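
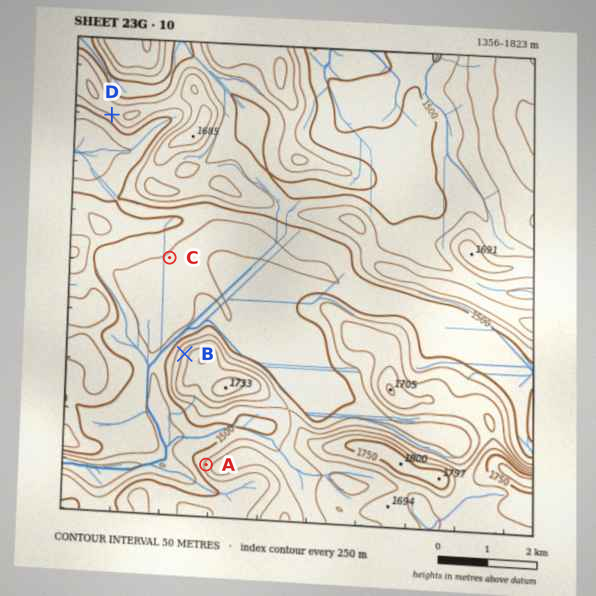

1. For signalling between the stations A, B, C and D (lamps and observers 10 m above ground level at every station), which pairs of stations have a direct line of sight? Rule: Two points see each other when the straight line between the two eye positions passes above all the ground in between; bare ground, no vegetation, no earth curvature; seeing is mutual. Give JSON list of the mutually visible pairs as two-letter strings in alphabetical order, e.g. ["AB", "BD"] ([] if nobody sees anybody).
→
["BC", "BD"]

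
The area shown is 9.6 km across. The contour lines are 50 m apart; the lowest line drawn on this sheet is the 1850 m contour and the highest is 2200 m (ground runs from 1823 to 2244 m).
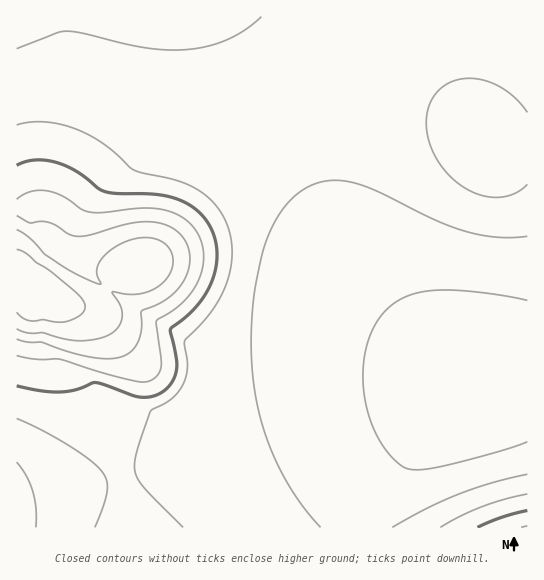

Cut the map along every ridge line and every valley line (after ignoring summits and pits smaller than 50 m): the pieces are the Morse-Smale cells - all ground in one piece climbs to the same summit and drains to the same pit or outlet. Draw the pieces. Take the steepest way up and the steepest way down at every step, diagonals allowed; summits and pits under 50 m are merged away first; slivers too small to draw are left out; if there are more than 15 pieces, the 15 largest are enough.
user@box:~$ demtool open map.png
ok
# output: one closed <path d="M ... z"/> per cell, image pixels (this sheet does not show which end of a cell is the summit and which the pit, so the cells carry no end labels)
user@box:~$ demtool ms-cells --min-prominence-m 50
<path d="M217 16l-201 1 0 264 9 2 24 16 22 9 9 7 4 8 4 16 0 14-7 22 34 80 9 34 7 39 228 0 6-23 14-20 54-64 32-32 11-7-21-11-25-22-47-48-36-47-32-51-64-114-31-70z"/><path d="M527 16l-310 1 34 72 64 114 32 51 46 59 48 46 32 22 55-6z"/><path d="M19 281l-3 1 0 245 114 1-6-39-9-34-34-80 7-22 0-14-4-16-4-8-9-7-22-9-16-12z"/><path d="M527 376l-50 5-12 8-32 32-54 64-14 20-5 16 0 6 167 1z"/>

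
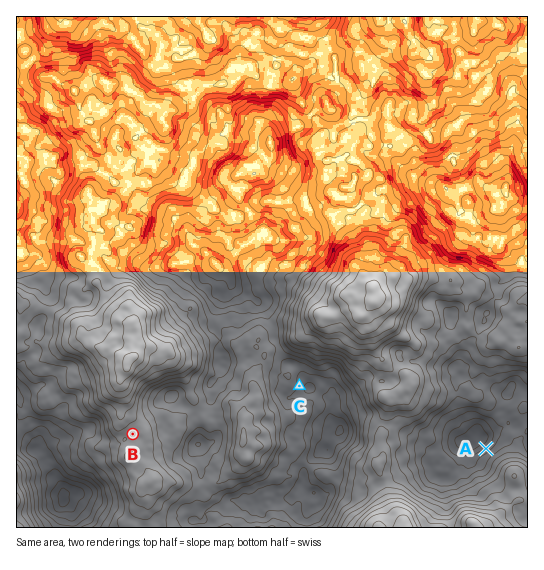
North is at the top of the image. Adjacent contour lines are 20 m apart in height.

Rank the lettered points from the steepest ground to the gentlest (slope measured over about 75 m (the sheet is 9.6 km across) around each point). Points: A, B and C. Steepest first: A C B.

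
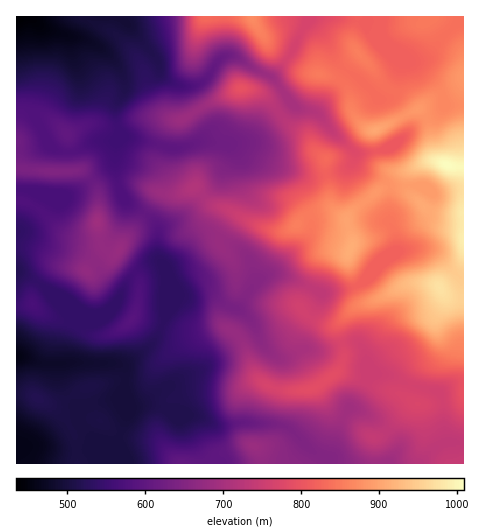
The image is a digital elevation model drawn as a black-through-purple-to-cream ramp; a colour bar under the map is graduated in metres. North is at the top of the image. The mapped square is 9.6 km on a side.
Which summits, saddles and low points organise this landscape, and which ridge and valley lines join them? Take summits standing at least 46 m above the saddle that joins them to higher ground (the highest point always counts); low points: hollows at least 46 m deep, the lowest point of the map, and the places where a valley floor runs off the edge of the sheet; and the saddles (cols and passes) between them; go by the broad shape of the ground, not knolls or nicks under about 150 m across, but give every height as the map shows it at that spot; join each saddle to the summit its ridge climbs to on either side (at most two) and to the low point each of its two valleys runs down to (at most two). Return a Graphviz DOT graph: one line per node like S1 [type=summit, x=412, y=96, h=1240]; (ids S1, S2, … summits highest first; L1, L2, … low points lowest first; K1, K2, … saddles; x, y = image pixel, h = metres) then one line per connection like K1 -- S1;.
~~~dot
graph terrain {
  S1 [type=summit, x=447, y=165, h=1009];
  S2 [type=summit, x=252, y=17, h=871];
  S3 [type=summit, x=241, y=88, h=795];
  S4 [type=summit, x=97, y=222, h=690];
  L1 [type=low, x=17, y=18, h=434];
  L2 [type=low, x=17, y=356, h=455];
  K1 [type=saddle, x=301, y=31, h=768];
  K2 [type=saddle, x=313, y=288, h=733];
  K3 [type=saddle, x=280, y=113, h=723];
  K4 [type=saddle, x=195, y=111, h=683];
  K5 [type=saddle, x=92, y=180, h=613];
  K6 [type=saddle, x=145, y=214, h=605];
  K1 -- S1;
  K1 -- S2;
  K1 -- L1;
  K2 -- S1;
  K2 -- L1;
  K2 -- L2;
  K3 -- S1;
  K3 -- S3;
  K3 -- L1;
  K4 -- S1;
  K4 -- S3;
  K4 -- L1;
  K5 -- S4;
  K5 -- L1;
  K5 -- L2;
  K6 -- S1;
  K6 -- S4;
  K6 -- L1;
  K6 -- L2;
}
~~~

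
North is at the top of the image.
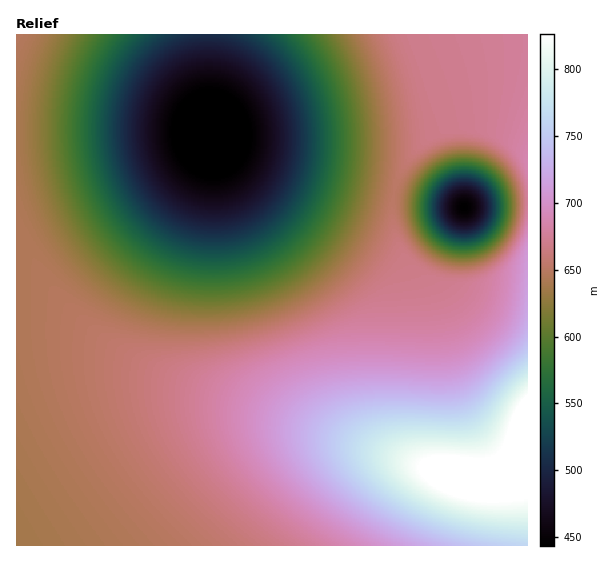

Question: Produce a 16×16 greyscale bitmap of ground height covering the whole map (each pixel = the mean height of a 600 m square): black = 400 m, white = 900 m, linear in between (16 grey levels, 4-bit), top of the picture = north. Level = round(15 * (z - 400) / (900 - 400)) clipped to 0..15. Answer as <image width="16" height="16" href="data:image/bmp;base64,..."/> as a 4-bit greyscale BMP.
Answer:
<image width="16" height="16" href="data:image/bmp;base64,Qk32AAAAAAAAAHYAAAAoAAAAEAAAABAAAAABAAQAAAAAAIAAAAATCwAAEwsAABAAAAAAAAAAAAAAABEREQAiIiIAMzMzAERERABVVVUAZmZmAHd3dwCIiIgAmZmZAKqqqgC7u7sAzMzMAN3d3QDu7u4A////AHd3eIiJmqu7d3eIiJmrzd13eIiJmrzd3XeIiJmqu8zNd4iImZqqqrx3iIiJmZmZq3eIiIiImZmad3d2d3iIiIl3dmVVZ4iIiXdlRERWeHVYd1QyI0VnYiZ2UyISNWd0R3ZTIRI0Z4eIdlMhEjRniIh2UyIiNWeIiHZUMzNGeIiI"/>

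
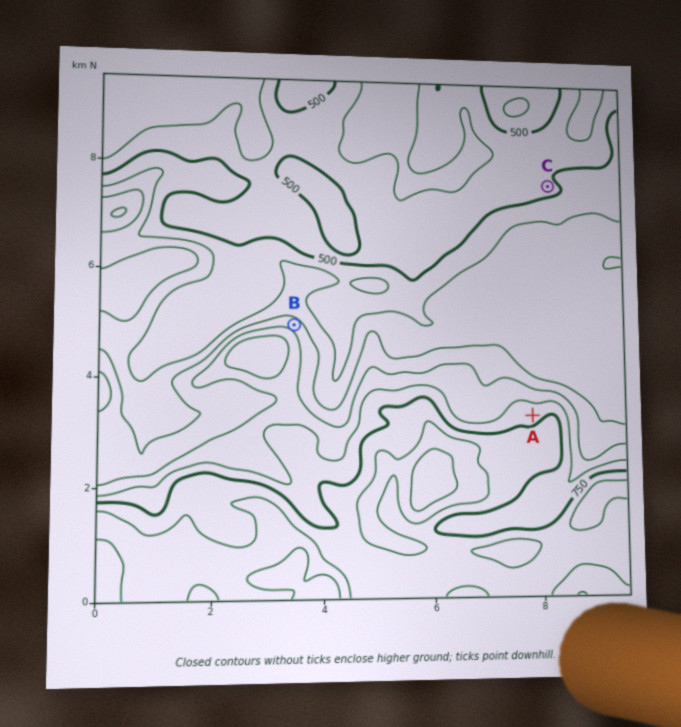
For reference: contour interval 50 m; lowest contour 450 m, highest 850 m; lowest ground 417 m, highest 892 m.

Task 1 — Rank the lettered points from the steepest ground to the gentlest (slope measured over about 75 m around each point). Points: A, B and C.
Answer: B A C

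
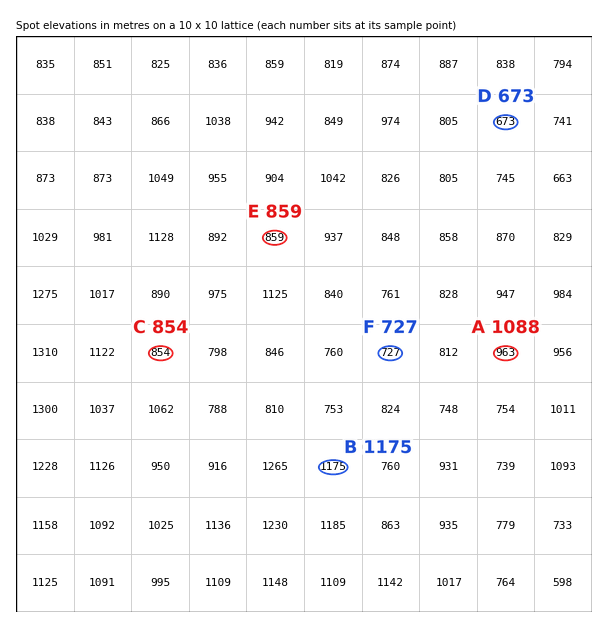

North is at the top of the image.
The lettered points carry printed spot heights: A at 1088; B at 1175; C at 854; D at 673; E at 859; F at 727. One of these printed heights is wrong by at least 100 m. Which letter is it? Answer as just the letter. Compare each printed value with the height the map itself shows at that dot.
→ A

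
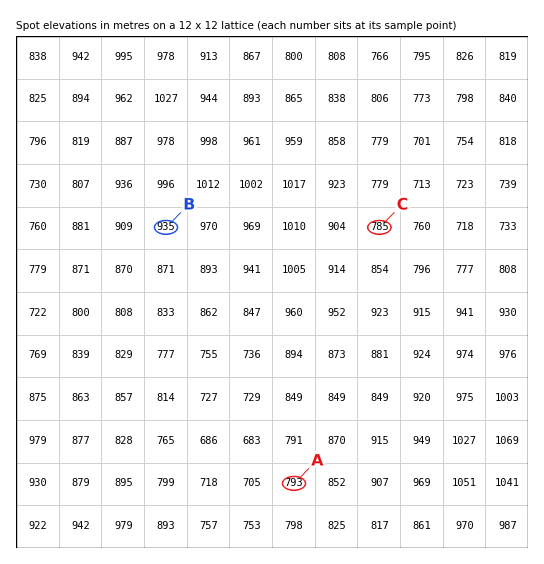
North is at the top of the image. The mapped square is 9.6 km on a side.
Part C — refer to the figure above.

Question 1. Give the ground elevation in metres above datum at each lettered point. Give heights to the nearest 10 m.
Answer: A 790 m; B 940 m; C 780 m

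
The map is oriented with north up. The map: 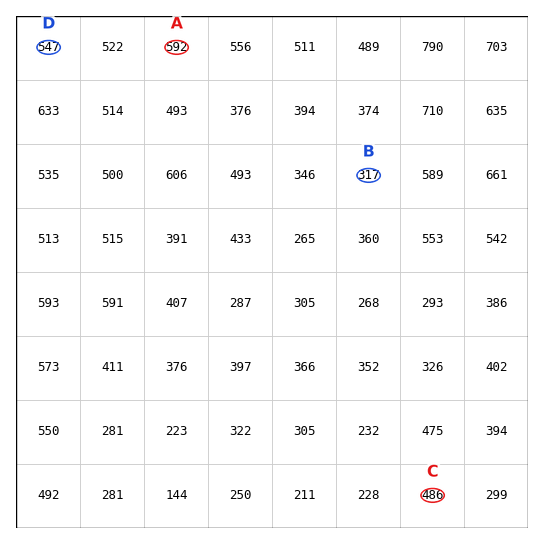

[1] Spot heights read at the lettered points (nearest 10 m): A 590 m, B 320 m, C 490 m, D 550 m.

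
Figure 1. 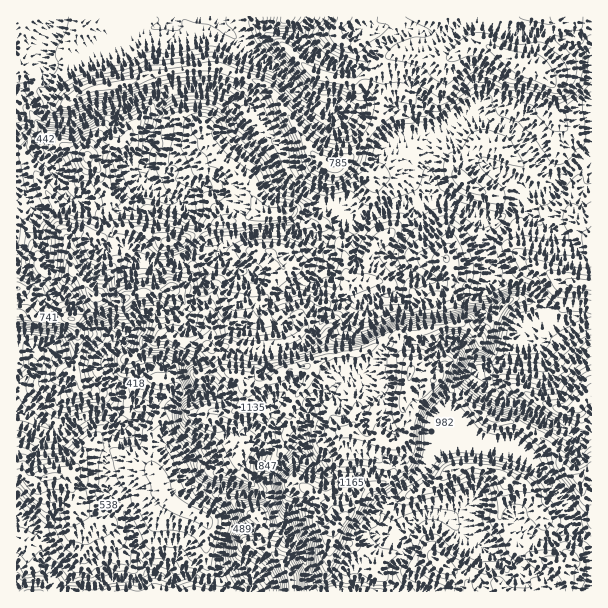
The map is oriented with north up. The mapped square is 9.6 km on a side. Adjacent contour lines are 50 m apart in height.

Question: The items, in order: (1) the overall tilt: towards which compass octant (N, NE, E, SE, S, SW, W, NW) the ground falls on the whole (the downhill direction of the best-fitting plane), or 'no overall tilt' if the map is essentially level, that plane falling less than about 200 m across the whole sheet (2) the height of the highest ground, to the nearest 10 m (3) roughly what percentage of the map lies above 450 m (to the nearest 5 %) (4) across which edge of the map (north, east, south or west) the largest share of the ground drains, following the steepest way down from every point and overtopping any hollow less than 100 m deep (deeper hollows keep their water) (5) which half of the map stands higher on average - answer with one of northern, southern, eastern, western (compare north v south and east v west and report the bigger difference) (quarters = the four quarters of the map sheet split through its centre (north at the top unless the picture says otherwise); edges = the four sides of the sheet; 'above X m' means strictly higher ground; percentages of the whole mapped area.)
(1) Overall the map slopes down towards the north-west.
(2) The highest point reaches roughly 1360 m.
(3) About 85 % of the map lies above 450 m.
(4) The largest share of the runoff leaves by the western edge.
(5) The southern half stands higher on average than the northern half.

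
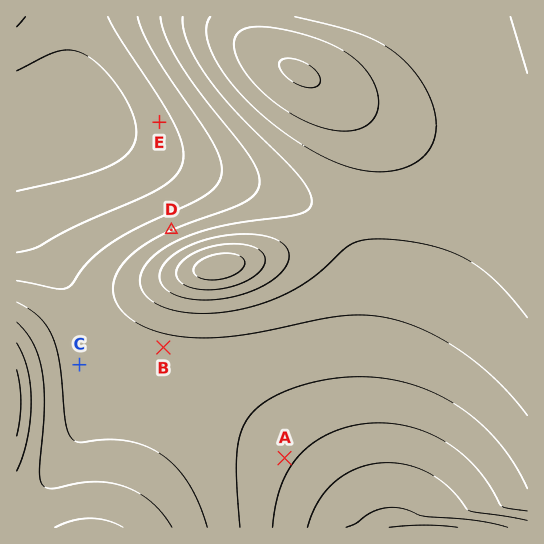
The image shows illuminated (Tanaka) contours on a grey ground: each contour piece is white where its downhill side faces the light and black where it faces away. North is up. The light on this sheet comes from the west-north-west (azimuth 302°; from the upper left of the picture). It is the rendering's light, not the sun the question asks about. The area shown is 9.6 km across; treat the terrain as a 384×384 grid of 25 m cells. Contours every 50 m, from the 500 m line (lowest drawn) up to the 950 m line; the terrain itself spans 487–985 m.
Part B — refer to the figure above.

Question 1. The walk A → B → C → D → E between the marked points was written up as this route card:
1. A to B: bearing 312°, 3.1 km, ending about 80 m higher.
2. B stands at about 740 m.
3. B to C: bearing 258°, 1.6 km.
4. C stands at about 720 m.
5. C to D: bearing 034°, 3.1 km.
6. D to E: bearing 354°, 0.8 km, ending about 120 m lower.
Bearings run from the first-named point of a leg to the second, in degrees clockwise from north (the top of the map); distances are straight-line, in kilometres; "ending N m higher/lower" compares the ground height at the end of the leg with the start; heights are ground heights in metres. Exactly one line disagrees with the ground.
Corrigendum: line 6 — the distance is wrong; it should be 2.0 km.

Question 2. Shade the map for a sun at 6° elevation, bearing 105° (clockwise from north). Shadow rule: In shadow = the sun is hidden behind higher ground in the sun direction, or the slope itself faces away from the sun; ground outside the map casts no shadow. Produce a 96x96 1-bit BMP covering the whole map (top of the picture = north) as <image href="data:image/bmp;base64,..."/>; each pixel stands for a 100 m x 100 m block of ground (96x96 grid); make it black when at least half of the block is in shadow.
<image width="96" height="96" href="data:image/bmp;base64,Qk2+BAAAAAAAAD4AAAAoAAAAYAAAAGAAAAABAAEAAAAAAIAEAAATCwAAEwsAAAIAAAAAAAAA////AAAAAAAAAAAAAAAAAAAAAAAAAAAAAAAAAAAAAAAAAAAAAAAAAAAAAAAAAAAAAAAAAAAAAAAAAAAAAAAAAAAAAAAAAAAAAAAAAAAAAAAAAAAAAAAAAAAAAAAAAAAAAAAAAAAAAAAAAAAAAAAAAAAAAAAAAAAAAAAAAAAAAAAAAAAAAAAAAAAAAAAAAAAAAAAAAAAAAAAAAAAAAAAAAAAAAAAAAAAAAAAAAAAAAAAAAAAAAAAAAAAAAAAAAAAAAAAAAAAAAAAAAAAAAAAAAAAAAAAAAAAAAAAAAAAAAAAAAAAAAAAAAAAAAAAAAAAAAAAAAAAAAAAAAAAAAAAAAAAAAAAAAAAAAAAAAAAAAAAAAAAAAAAAAAAAAAAAAAAAAAAAAAAAAAAAAAAAAAAAAAAAAAAAAAAAAAAAAAAAAAAAAAAAAAAAAAAAAAAAAAAAAAAAAAAAAAAAAAAAAAAAAAAAAAAAAAAAAAAAAAAAAAAAAAAAAAAAAAAAAAAAAAAAAAAAAAAAAAAAAAAAAAAAAAAAAAAAAAAAAAAAAAAAAAAAAAAAAAAAAAAAAAAAAAAAAAAAAAAAAAAAAAAAAAAAAAAAAAAAAAAAAAAAAAAAAAAAAAAAAAAAAAAAAAAAAAAAAAAAAAAAAAAAAAAAAAAAAAAAAAAAAAAAAAAAAAAAAAAAAAAAAAAAAAAAAAAAAAAAAAAAAAAAAAAAAAAAAAAAAAAAAAAAAADgAAAAAAAAAAAAAA/8AAAAAAAAAAAAAD//gAAAAAAAAAAAAf//4AAAAAAAAAAAA///8AAAAAAAAAAAD///+AAAAAAAAAAAP////AAAAAAAAAAAf////gAAAAAAAAAB/////wAAAAAAAAAD/////wAAAAAAAAAH/////wAAAAAAAAAP/////gAAAAAAAAAP/////AAAAAAAAAAP////gAAAAAAAAAAAf/wAAAAAAAAAAAAAAAAAAAAAAAAAAAAAAAAAAAAAAAAAAAAAAAAAAAAAAAAAAAAAAAAAAAAAAAAAAAAAAAAAAAAAAAAAAAAAAAAAAAAAAAAAAAAAAAAAAAAAAAAAAAAAAAAAAAAAAAAAAAAAAAAAAAAAAAAAAAAAAAAAAAAAAAAAAAAAAAAAAAAAAAAAAAAAAAAAAAAAAAAAAAAAAAAAAAAAAAAAAAAAAAAAAAAAAAAAAAAAAAAAAAAAAAAAAAAAAAAAAAAAAAAAAAAAAAAAAAAAAAAAAAAAAAAAAAAAAAAAAAAAAAAAAAAAAAAAAAAAAAAAAAAAAAAAAAAAAAAAAAAAAAAAAAAAAAAAGAAAAAAAAAAAAAAA/AAAAAAAAAAAAAAH/gAAAAAAAAAAAAAf/gAAAAAAAAAAAAA//gAAAAAAAAAAAAB//gAAAAAAAAAAAAH//AAAAAAAAAAAAAP//AAAAAAAAAAAAAf//AAAAAAAAAAAAA//+AAAAAAAAAAAAA//8AAAAAAAAAAAAB//8AAAAAAAAAAAAB//4AAAAAAAAAAAAD//wAAAAAAAAAAAAD//wAAAAAAAAAA="/>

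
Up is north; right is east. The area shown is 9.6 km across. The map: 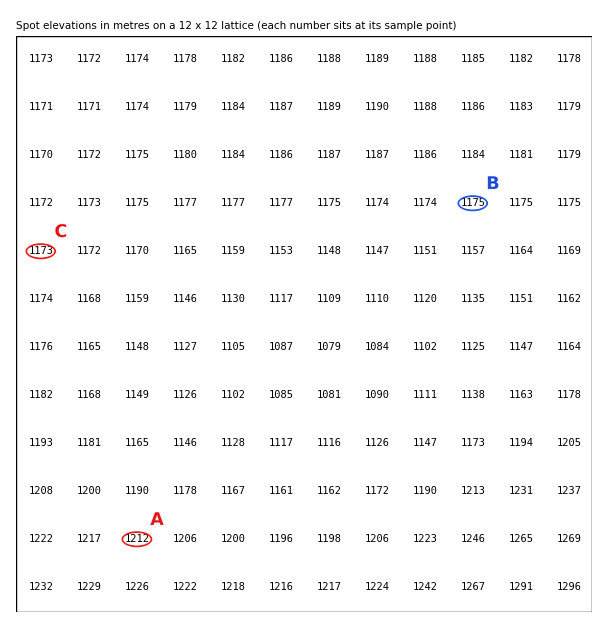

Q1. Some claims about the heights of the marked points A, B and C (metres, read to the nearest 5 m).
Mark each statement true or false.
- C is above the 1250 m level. false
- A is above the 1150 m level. true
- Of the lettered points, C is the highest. false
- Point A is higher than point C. true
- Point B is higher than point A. false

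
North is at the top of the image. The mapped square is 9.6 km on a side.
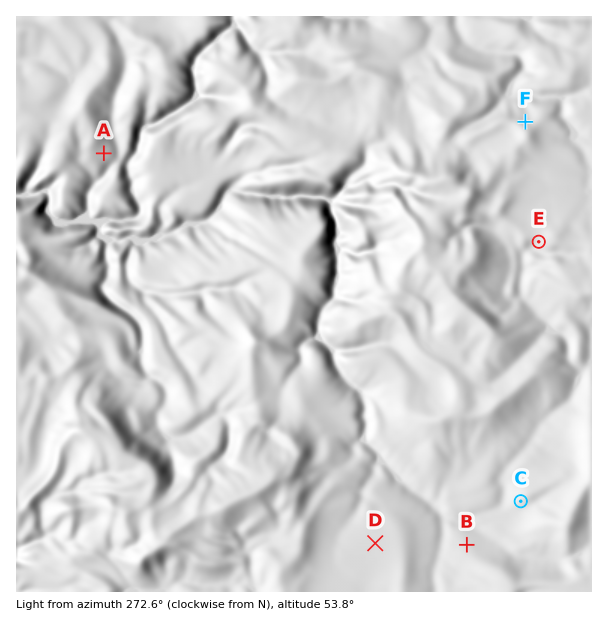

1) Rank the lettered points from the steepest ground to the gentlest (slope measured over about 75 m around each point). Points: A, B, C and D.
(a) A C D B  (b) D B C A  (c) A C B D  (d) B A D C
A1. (c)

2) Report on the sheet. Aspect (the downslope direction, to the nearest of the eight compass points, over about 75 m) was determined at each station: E SW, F N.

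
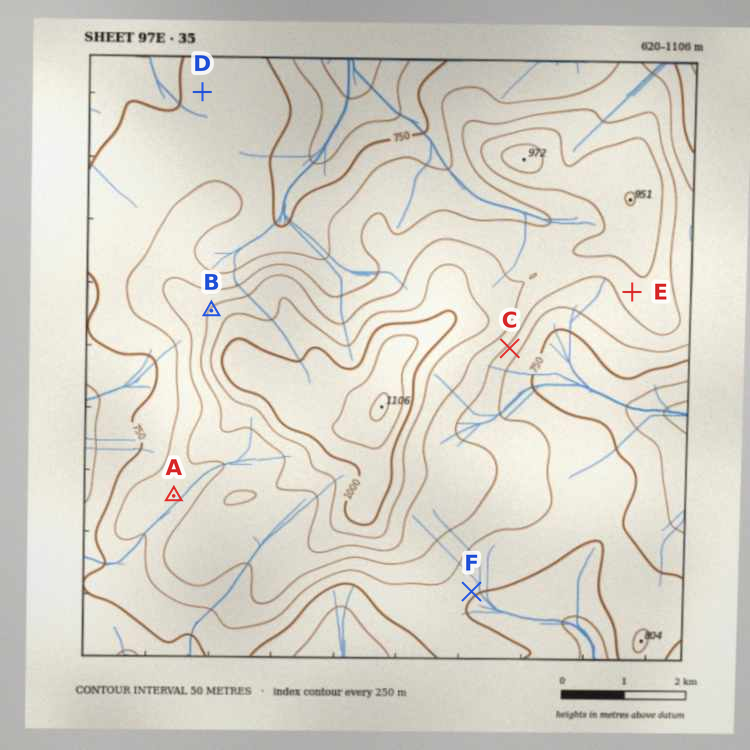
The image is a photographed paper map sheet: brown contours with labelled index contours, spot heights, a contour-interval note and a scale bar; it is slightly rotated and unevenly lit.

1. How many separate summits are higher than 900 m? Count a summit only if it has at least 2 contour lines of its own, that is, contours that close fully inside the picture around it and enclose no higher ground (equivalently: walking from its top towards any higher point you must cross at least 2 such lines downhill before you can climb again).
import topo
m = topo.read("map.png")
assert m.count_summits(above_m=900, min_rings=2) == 2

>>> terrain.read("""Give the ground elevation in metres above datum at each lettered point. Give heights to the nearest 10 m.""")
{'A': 840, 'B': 910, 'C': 840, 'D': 780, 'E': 880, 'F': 760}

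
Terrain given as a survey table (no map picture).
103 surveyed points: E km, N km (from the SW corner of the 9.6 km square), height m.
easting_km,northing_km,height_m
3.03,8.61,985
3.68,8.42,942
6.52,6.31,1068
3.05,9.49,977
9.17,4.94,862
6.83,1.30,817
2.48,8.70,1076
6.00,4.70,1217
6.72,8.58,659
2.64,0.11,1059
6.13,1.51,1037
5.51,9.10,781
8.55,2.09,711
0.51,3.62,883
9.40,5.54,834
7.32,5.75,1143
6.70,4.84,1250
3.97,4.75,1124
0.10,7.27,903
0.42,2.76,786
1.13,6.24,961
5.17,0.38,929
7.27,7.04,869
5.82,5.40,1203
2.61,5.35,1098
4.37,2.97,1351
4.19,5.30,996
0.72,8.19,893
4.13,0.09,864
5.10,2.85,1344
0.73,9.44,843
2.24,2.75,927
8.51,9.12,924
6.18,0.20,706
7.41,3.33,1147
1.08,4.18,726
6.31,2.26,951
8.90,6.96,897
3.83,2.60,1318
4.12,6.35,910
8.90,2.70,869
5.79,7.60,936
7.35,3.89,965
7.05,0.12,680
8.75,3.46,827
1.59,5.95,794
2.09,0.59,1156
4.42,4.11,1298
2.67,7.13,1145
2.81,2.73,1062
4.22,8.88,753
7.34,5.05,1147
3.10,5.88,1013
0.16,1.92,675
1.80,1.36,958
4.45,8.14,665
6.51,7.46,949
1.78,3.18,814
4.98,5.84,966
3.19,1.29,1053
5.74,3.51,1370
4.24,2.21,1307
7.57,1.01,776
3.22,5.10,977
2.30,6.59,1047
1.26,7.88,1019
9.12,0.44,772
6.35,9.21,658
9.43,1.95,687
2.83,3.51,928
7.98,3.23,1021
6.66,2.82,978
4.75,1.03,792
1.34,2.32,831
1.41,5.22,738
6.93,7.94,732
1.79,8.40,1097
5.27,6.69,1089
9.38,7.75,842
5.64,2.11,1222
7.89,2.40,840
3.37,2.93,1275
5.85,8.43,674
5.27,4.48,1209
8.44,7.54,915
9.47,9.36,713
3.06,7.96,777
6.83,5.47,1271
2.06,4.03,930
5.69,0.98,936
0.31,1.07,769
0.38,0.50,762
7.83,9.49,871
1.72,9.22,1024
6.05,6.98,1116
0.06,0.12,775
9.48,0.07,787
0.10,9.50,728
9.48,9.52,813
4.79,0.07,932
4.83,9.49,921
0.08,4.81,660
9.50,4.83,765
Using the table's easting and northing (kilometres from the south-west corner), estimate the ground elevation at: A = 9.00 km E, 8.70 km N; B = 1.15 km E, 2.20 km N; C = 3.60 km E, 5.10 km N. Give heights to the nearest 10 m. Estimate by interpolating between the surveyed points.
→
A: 870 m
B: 800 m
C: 980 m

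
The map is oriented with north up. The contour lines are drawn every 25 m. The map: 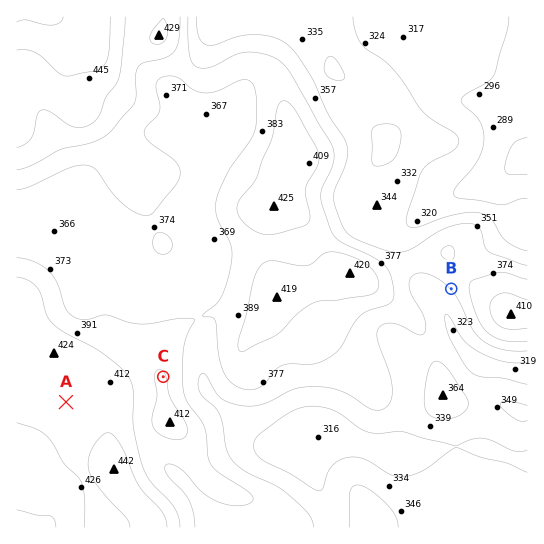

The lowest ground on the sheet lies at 270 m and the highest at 475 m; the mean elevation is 370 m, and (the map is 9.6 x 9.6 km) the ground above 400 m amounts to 20.4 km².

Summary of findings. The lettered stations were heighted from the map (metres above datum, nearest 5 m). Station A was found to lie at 415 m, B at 350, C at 400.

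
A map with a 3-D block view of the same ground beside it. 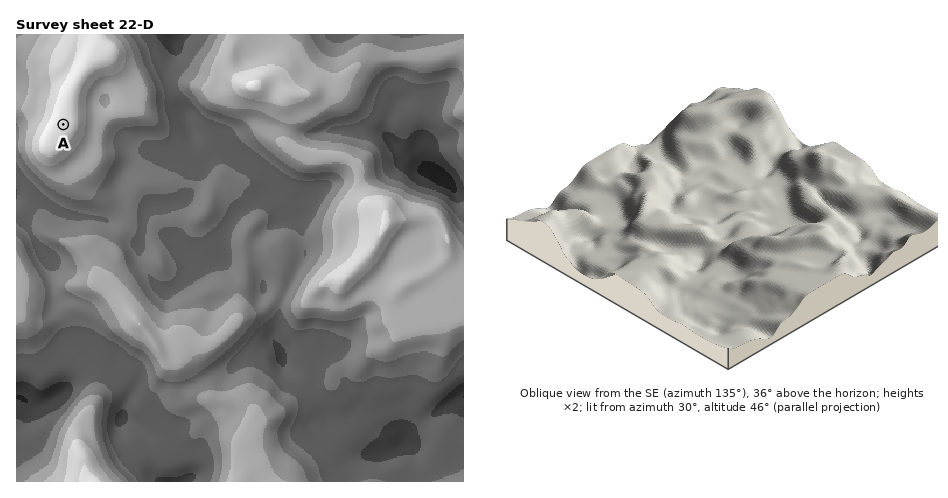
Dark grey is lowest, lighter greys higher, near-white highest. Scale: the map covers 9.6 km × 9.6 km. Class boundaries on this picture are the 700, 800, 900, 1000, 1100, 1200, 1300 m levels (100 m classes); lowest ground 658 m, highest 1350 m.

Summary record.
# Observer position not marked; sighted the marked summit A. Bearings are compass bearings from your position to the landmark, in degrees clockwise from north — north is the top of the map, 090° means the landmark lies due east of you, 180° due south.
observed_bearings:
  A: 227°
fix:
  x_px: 140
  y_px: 52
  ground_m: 1000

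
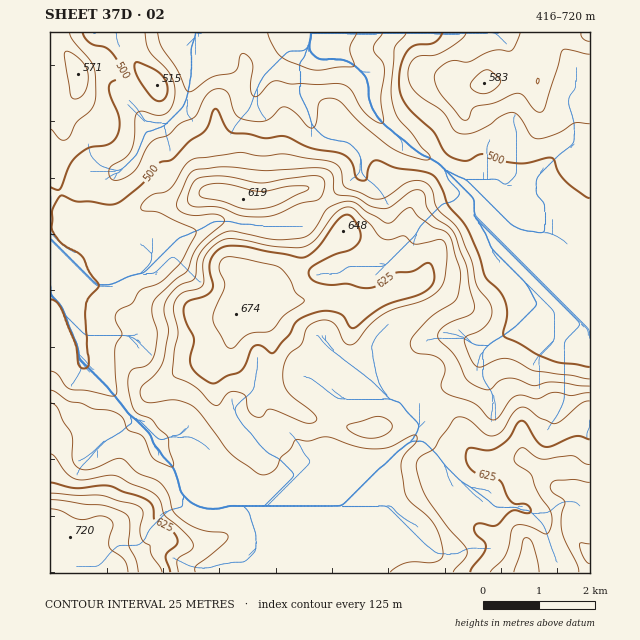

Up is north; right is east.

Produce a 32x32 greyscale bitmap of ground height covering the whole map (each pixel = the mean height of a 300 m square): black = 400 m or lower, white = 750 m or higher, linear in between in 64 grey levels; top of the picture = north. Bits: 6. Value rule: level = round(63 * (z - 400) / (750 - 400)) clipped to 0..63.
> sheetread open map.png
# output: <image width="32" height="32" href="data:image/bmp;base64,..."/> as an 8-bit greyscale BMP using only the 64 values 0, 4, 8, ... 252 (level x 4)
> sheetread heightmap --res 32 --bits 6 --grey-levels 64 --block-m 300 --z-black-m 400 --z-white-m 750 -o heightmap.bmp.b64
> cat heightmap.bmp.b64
<image width="32" height="32" href="data:image/bmp;base64,Qk02CAAAAAAAADYEAAAoAAAAIAAAACAAAAABAAgAAAAAAAAEAAATCwAAEwsAAAABAAAAAAAAAAAAAAEBAQACAgIAAwMDAAQEBAAFBQUABgYGAAcHBwAICAgACQkJAAoKCgALCwsADAwMAA0NDQAODg4ADw8PABAQEAAREREAEhISABMTEwAUFBQAFRUVABYWFgAXFxcAGBgYABkZGQAaGhoAGxsbABwcHAAdHR0AHh4eAB8fHwAgICAAISEhACIiIgAjIyMAJCQkACUlJQAmJiYAJycnACgoKAApKSkAKioqACsrKwAsLCwALS0tAC4uLgAvLy8AMDAwADExMQAyMjIAMzMzADQ0NAA1NTUANjY2ADc3NwA4ODgAOTk5ADo6OgA7OzsAPDw8AD09PQA+Pj4APz8/AEBAQABBQUEAQkJCAENDQwBEREQARUVFAEZGRgBHR0cASEhIAElJSQBKSkoAS0tLAExMTABNTU0ATk5OAE9PTwBQUFAAUVFRAFJSUgBTU1MAVFRUAFVVVQBWVlYAV1dXAFhYWABZWVkAWlpaAFtbWwBcXFwAXV1dAF5eXgBfX18AYGBgAGFhYQBiYmIAY2NjAGRkZABlZWUAZmZmAGdnZwBoaGgAaWlpAGpqagBra2sAbGxsAG1tbQBubm4Ab29vAHBwcABxcXEAcnJyAHNzcwB0dHQAdXV1AHZ2dgB3d3cAeHh4AHl5eQB6enoAe3t7AHx8fAB9fX0Afn5+AH9/fwCAgIAAgYGBAIKCggCDg4MAhISEAIWFhQCGhoYAh4eHAIiIiACJiYkAioqKAIuLiwCMjIwAjY2NAI6OjgCPj48AkJCQAJGRkQCSkpIAk5OTAJSUlACVlZUAlpaWAJeXlwCYmJgAmZmZAJqamgCbm5sAnJycAJ2dnQCenp4An5+fAKCgoAChoaEAoqKiAKOjowCkpKQApaWlAKampgCnp6cAqKioAKmpqQCqqqoAq6urAKysrACtra0Arq6uAK+vrwCwsLAAsbGxALKysgCzs7MAtLS0ALW1tQC2trYAt7e3ALi4uAC5ubkAurq6ALu7uwC8vLwAvb29AL6+vgC/v78AwMDAAMHBwQDCwsIAw8PDAMTExADFxcUAxsbGAMfHxwDIyMgAycnJAMrKygDLy8sAzMzMAM3NzQDOzs4Az8/PANDQ0ADR0dEA0tLSANPT0wDU1NQA1dXVANbW1gDX19cA2NjYANnZ2QDa2toA29vbANzc3ADd3d0A3t7eAN/f3wDg4OAA4eHhAOLi4gDj4+MA5OTkAOXl5QDm5uYA5+fnAOjo6ADp6ekA6urqAOvr6wDs7OwA7e3tAO7u7gDv7+8A8PDwAPHx8QDy8vIA8/PzAPT09AD19fUA9vb2APf39wD4+PgA+fn5APr6+gD7+/sA/Pz8AP39/QD+/v4A////AOTk4ODYwLCUgHx0cHBwcHBwcHR4fICAiJSotMTMvLzQ5OTg2My4sKCQhHh0cHBwcHBwcHBwdHSEkKCsvMi4wNjk5ODYzLSomIR8fHRwcHBwcHBwcHBweIyYpKS0uLTM0NzU1NDEtJiAdHR0dHBwcHBwcHBwdHiEmJicnKSksMjMvLi4tKigjHR0eHR0cHBwcHBwcHB4hJScmJicpKy8yMiglJSYkIR8cHh8fHh4dHBwcHBwcHiImJiYnKSstMDExJCAeICAdGxweHx8gIB8eHRwcHR0eIyYmKCorLS4uLy0iHx0dHhwaHB0eICEhIR8eHh8gIR8gIyYoKCgsKykqKiEfHR0bGhscHR8iIiIiISIiIyUlIyAhJCYkIygoJSYoIB0cGxocHR4fIiMjJCQlJCIhIiMhICAiIyAfJCQjIyYbGRgXGh8hICIlJCQlJiMiICAgICAgICAfHRwfHyAgIBcUExUaHiEkJikoJiYmISAgICAgIiEhHxwZGhsZGRkXFBISFRkaHiUpLCwpJyYiICAgICEiISEeGRYXFxQTEhEUEhMVFxgcJCkrLSwpKSUiICMiISEfHRsXFBMTERAQEBMSExUXGBwkKSwvLy4sKCMiJyYhISAeGhgXExEQEA8PEhITFRcZHiUqLDAxMC4sKikqKycjIiAfHBkVEQ8PDw8SEhITFBcbIiYpLi8vLi0sKysqKyspJiEeFxMQDw8PDxISEhMTFBUaHygtLi4uLCknKCcoKSopJB0UEQ8PDw8PEhISExQUFBUdKC0tLCspKSgnJycnJigkGxIPDw8PDw8SExQUFBQUFBggJiYkIiIkKiooJiUkJCIXEQ8PDw8PEBMVFRUVFBQVFxkdHh4dHR8mKyciISIgGxMQDw8PDxARExMTExQWFxoeHiAjIyIfHiAlIBwdHxoUEA8PEBAQEBESERAPERQWGSElJiYkJSQiHhkWFRcbGBEPDw8QEBAREhMRDw4OEBQWHR8fHh0dHh8cFRITFBQTEBAQEBARERMVFBIQDw0OERMWFxgYFxgXFxUTEREQDg4REhISExMSExUWFRMSDw0OEBMUFBQTExIQEBAQDgwNEBQUFBQVFhUUFBcXFRQQDQwNDxIRDw8QDw4QEA0KDBASFhkXFhYYGRcWGBkXFBAODwwMEQ8LCw0NDQ8OCQkOExUZHBoZGBoaGBgYHBgSERETDQkNDQoJCwoLCwoHCBAWGR0fIB4cHhwYGBgdGRMSExILBwgJCQgIBwYGBgUHEBgaHR4fHx4fHRkYGRsVExIRDAcFBgcJBwUEBAQEBgkPFRcZGhwcHB4eGhoaFhIREQ8JBgUFBwgGBAQDBAQGCQ0QEhQXGRobHh0cHg="/>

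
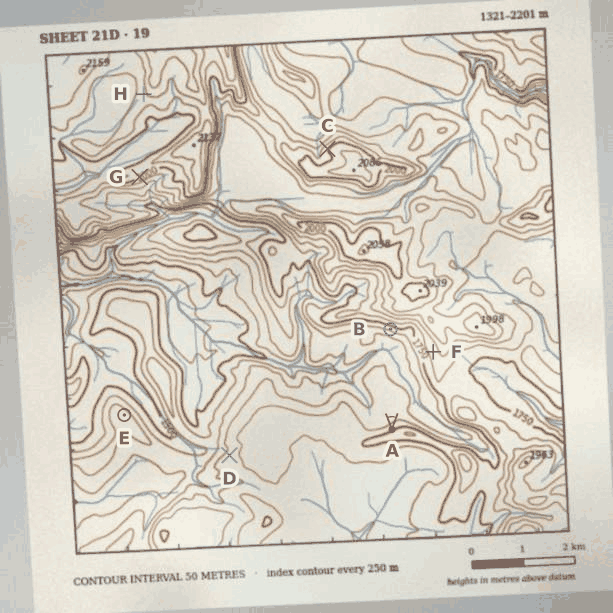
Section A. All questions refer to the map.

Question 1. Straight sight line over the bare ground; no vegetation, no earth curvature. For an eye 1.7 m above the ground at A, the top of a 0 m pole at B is visible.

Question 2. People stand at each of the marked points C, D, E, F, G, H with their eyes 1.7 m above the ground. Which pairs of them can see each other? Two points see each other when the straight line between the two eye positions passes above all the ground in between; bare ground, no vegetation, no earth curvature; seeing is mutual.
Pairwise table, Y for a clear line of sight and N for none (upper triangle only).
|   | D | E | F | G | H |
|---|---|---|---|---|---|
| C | N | N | N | N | N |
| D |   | Y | N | Y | N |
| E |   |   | Y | Y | N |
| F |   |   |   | Y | N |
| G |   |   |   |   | N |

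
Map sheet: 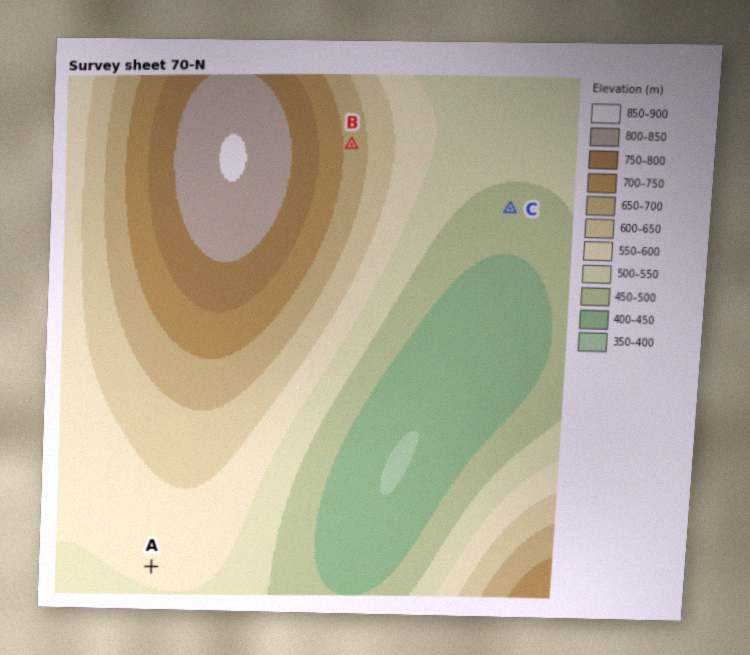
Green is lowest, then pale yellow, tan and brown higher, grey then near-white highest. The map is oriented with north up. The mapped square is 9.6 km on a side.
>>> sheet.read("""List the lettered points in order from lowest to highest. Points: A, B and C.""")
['C', 'A', 'B']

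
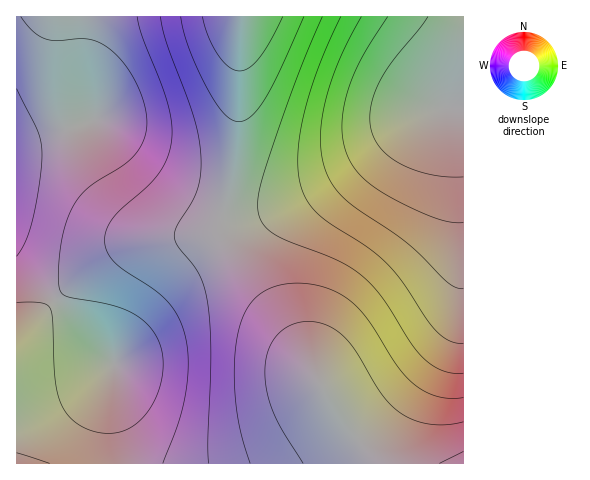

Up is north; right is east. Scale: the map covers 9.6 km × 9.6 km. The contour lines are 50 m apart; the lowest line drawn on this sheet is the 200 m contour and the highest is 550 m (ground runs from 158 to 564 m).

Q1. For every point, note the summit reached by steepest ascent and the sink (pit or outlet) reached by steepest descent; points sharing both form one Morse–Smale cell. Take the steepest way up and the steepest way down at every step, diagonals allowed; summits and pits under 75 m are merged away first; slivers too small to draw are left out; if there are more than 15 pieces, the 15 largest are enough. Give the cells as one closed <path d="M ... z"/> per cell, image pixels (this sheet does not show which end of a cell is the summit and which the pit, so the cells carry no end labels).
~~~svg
<path d="M78 16l-62 1 0 446 366 1-31-32-75-117-46-64-9-20 2-15-24-8-35-23-23-19-39-41-8-6-13-52z"/><path d="M463 107l-19 0-23 9-65 50-56 33-41 15-13 3-23-1-2 5 2 15 7 15 46 64 75 117 21 23 11 9 81-1z"/><path d="M463 16l-221 0-4 118-6 41-9 40 1 2 22 0 13-3 41-15 56-33 65-50 23-9 19 0z"/><path d="M241 16l-162 1 2 50 13 52 5 3 42 44 23 19 35 23 19 8 4 0 2-3 13-68z"/>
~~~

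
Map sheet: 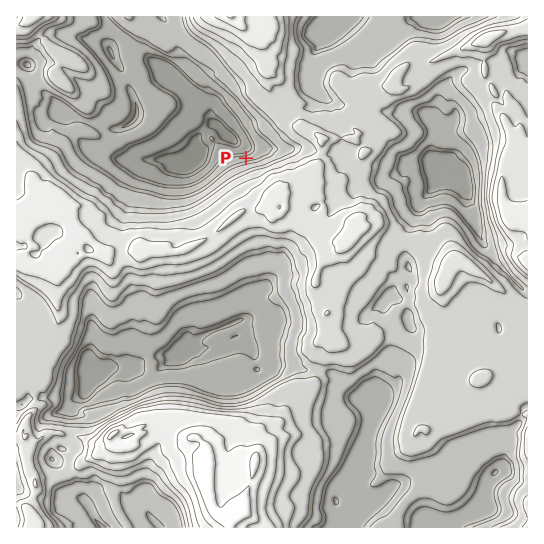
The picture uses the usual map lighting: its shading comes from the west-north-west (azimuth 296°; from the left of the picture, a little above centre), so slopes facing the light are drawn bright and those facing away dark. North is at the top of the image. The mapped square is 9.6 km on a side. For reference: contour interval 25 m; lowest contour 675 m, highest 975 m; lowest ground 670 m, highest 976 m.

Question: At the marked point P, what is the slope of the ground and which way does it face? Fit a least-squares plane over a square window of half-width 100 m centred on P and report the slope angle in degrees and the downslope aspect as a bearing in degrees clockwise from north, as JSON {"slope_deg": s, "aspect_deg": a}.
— {"slope_deg": 17, "aspect_deg": 345}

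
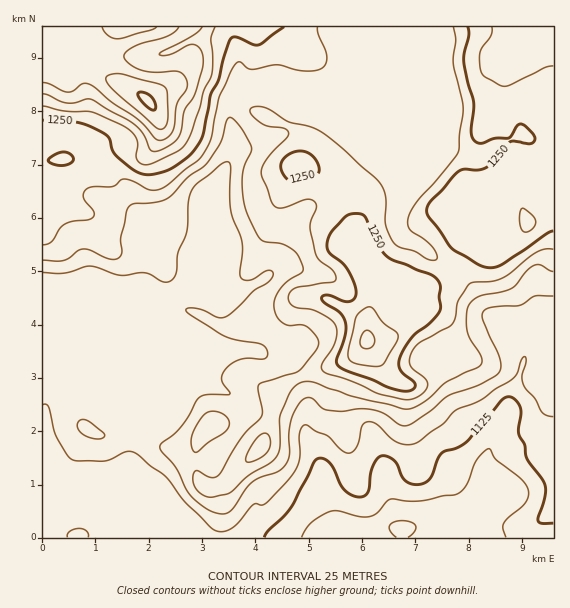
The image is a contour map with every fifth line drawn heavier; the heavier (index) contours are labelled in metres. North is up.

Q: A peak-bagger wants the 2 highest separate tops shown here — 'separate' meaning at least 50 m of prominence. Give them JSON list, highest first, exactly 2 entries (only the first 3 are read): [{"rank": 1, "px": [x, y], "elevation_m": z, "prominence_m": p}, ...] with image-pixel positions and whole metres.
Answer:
[{"rank": 1, "px": [148, 101], "elevation_m": 1379, "prominence_m": 301}, {"rank": 2, "px": [367, 340], "elevation_m": 1305, "prominence_m": 98}]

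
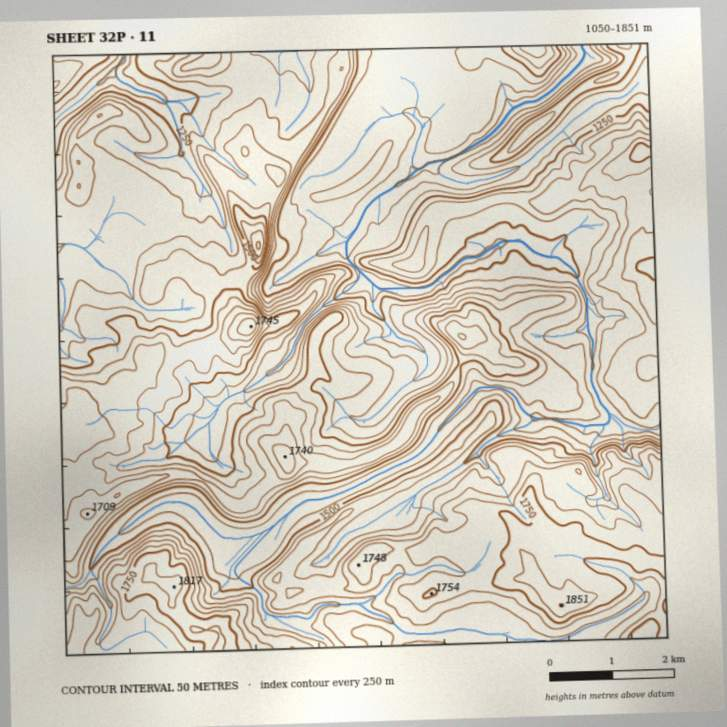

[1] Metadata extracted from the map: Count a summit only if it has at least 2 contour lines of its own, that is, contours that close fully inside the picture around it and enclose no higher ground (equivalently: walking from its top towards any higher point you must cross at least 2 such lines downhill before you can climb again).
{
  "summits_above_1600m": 4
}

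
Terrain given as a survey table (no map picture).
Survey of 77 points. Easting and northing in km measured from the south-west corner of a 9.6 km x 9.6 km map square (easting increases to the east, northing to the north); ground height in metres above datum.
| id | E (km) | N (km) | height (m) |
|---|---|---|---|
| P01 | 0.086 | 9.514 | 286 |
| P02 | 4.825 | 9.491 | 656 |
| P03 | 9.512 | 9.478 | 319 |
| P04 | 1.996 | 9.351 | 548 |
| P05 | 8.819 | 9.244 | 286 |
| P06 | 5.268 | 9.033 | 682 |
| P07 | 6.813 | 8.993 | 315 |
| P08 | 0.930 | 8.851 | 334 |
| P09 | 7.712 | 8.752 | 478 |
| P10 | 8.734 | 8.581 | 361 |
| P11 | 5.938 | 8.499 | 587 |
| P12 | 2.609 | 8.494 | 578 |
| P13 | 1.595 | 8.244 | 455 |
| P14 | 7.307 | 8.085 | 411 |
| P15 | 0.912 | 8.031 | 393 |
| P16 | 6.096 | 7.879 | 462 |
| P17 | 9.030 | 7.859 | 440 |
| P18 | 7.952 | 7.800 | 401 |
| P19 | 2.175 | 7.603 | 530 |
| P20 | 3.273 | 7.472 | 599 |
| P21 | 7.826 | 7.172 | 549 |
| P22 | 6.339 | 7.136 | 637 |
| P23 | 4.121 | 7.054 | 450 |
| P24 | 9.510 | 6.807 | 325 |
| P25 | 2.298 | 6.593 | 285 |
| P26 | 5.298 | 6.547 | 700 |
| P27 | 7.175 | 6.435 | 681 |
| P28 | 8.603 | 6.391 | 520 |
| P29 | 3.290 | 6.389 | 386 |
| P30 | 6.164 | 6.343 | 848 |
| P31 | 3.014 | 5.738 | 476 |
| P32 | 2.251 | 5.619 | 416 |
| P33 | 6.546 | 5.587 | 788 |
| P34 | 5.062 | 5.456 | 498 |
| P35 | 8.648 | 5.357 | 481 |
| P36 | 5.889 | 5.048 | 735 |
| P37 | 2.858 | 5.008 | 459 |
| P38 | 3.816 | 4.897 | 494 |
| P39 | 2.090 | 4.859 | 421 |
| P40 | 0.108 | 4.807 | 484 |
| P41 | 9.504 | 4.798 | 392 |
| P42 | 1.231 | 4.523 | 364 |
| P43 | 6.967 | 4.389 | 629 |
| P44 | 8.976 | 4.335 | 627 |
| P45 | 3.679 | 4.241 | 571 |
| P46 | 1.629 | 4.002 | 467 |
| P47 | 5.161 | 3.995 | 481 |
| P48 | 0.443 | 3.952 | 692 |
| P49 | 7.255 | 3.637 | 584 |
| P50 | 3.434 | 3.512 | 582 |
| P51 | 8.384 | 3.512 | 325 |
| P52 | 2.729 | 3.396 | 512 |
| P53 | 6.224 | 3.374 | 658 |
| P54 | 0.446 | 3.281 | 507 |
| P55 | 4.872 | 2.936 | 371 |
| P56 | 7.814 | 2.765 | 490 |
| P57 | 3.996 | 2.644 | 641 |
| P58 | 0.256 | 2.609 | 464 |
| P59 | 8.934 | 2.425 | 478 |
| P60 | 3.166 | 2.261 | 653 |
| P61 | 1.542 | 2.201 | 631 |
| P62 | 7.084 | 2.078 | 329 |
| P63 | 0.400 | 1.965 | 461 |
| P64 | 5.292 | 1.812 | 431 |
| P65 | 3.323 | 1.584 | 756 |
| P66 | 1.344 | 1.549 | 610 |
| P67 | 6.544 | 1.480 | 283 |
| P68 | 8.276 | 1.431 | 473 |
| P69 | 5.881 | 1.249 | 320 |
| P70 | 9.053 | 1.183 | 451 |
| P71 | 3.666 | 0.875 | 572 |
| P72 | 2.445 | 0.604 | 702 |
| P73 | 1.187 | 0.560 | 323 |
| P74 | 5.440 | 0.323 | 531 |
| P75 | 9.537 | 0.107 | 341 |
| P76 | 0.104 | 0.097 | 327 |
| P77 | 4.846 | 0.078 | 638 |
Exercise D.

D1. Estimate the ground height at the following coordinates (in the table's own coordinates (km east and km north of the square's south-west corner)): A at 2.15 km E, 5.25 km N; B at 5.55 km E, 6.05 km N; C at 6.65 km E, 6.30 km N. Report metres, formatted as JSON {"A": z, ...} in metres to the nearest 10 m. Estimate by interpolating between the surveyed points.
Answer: {"A": 450, "B": 660, "C": 730}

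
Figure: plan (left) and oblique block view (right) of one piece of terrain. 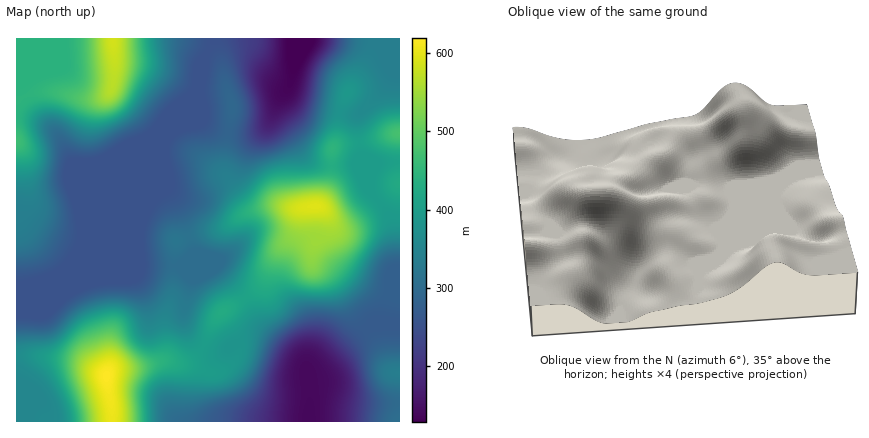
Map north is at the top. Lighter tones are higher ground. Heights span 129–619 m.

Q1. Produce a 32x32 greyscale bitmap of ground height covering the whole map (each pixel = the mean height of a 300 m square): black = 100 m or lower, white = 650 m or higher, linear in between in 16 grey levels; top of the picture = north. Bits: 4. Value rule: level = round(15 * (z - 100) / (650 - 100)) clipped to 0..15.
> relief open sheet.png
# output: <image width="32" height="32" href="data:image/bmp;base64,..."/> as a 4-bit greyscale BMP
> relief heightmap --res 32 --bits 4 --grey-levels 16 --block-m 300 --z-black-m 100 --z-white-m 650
<image width="32" height="32" href="data:image/bmp;base64,Qk12AgAAAAAAAHYAAAAoAAAAIAAAACAAAAABAAQAAAAAAAACAAATCwAAEwsAABAAAAAAAAAAAAAAABEREQAiIiIAMzMzAERERABVVVUAZmZmAHd3dwCIiIgAmZmZAKqqqgC7u7sAzMzMAN3d3QDu7u4A////AHd3is7sl2ZVVEMyIREiNFZ3d5ve7JdmZlVEMiERIjRVd3ic3tyYd3d2VDIhERI0Vnd4rO7sqYiIiHZCIRESNWZ3ibze7LqZiIiHUyERIjVmeIm83dypmYiIh1MhESNFZnd4q8zKiIiIiIdkMiI0RVVVZoqrqXeHeIiHdkMzRFVVREVomZh3d3iZiHdlREVVVUREVneHZnZnmZiIdmZlVVVEREVVVVZmZ4iJmIiId2VVRERERERFZmZniZmZqph2VVRERERERVZmZnmaq7uphlVVVEREREVWZmZ4q7vMupdlZlVERERFZmZmaKu8zMuodmZlRERERWZmd3ibzMzMuYdmZVREREVVZniJm83d3LmIdmVEREREVVZomazd3dupiHdlRERERERVZ4mszd3KmIh3ZUREREREVWd4mrvMuYiJh2VERERERFZnd4mZmpmIiYh1REREREVWZmZneImYiIiZdVVURERFVWZVVWZ5mYiZqHVWZVRERFVVVDNFaJmJmphmZ4dlVEREVVQiNFeIiJqYd4mqh2VEREVUIiNGeHeJmZmqvLl1RERVVCESRnh3d5mqqrzKhlVEVVMhETV4h3eZmqq825dlRFVDIREld3d3mZmavdyoZURFQyERJGd3d5mZmr3cqGVUREMiERNGZ3eZmZq93KhlVERDMhESNWZ3"/>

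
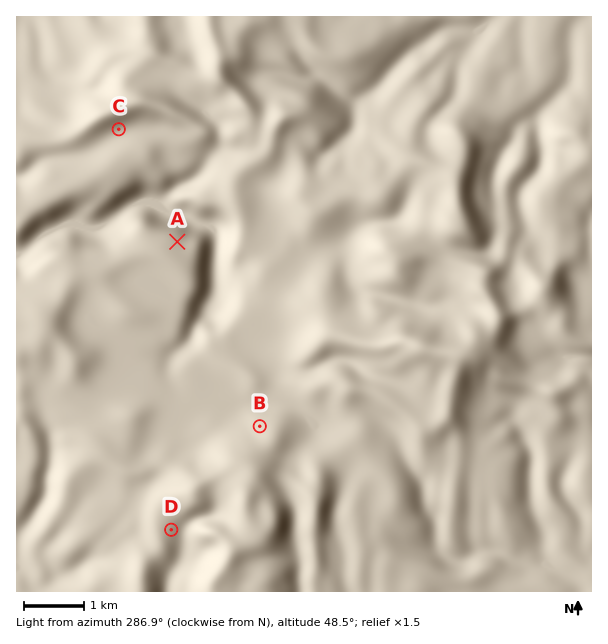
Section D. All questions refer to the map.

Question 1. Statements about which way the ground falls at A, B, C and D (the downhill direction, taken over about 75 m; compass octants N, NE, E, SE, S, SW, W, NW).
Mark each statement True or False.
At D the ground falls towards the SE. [True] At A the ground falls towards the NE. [True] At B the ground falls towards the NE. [False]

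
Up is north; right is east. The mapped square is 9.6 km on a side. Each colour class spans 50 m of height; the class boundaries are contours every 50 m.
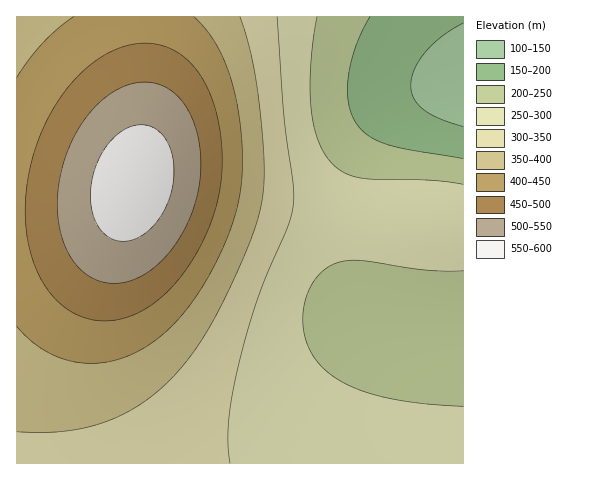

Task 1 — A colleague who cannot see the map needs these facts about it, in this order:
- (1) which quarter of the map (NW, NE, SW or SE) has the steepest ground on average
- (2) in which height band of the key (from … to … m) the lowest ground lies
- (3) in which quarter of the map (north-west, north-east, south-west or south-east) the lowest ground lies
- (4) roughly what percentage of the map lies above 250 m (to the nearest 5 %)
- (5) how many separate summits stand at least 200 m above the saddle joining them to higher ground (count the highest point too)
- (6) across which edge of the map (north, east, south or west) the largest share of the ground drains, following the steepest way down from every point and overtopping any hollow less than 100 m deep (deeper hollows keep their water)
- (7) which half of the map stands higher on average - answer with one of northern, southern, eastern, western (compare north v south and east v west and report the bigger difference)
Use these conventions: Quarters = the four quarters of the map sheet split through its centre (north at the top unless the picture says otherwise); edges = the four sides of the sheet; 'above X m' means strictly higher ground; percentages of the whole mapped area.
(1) The north-west quarter is the steepest part of the map.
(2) Between 100 and 150 m: that is the band holding the lowest ground.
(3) The lowest point lies in the north-east quarter of the map.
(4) About 80 % of the map lies above 250 m.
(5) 1 summit rises at least 200 m above its surroundings.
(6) Most of the ground drains across the eastern edge.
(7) The western half stands higher on average than the eastern half.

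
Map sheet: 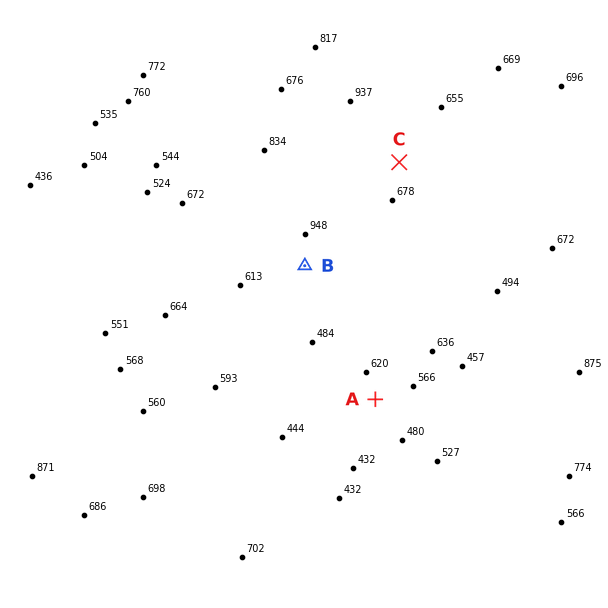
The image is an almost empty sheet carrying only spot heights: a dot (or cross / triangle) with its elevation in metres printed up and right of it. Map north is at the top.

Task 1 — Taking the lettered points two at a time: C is above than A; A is below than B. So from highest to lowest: B C A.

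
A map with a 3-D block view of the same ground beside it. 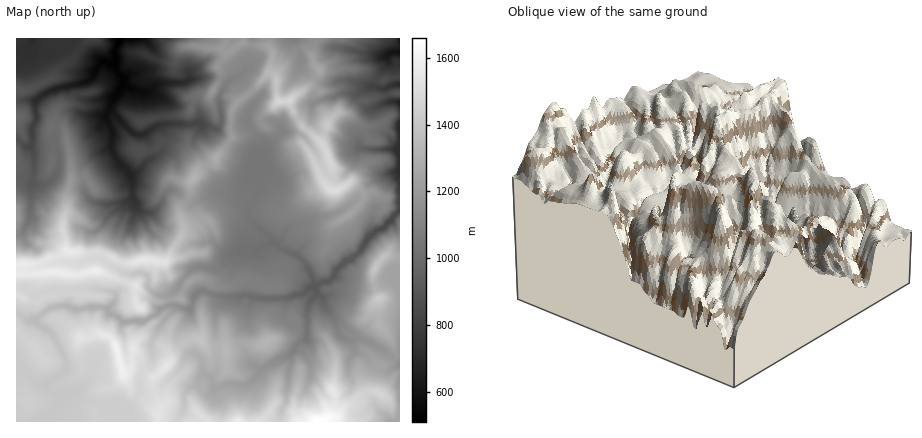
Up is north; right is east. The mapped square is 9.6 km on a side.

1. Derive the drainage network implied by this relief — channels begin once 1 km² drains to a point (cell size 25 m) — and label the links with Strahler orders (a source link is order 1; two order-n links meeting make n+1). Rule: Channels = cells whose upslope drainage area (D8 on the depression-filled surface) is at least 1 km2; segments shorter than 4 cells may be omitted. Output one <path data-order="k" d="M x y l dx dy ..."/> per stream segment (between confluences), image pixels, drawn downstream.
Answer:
<path data-order="1" d="M100 408l-4-6-12-4-8-6-12 0"/><path data-order="1" d="M56 398l-4-4"/><path data-order="1" d="M400 396l0-8-2-2 2-8"/><path data-order="2" d="M52 394l-4-4 0-6 18-16 0-10-4-6-2-4-6-10-8-8-8-4 0-8 10-8 12-4 6 0 6 2 6 0 2 2 6-2 18 0 4 2"/><path data-order="2" d="M64 392l-6 0-6 2"/><path data-order="1" d="M78 390l-2 2-12 0"/><path data-order="1" d="M310 374l0-10 0-2-10-12-6 0"/><path data-order="1" d="M204 372l8 8 0 4 4 4 2 0 4-2 8-2 16 0 12-10 4-6 20-12 6 0 6-6"/><path data-order="2" d="M294 350l0-2 4-6 6-2 2-2 0-6 2 0 0-14-2-4 2-4 0-6 4-4 4-6 0-2"/><path data-order="1" d="M354 348l0-4-4-4-6-2-6-4 0-2-2-6-2-6-10-12-2-10-6-6"/><path data-order="1" d="M400 328l0 24"/><path data-order="2" d="M108 310l2 2 8 4 4 6 24-2 2-2 6-2 8-8 6-2 6-2 6 4 8 0 4-4 2-6 6-6 2-2 14 6 4 0 2 0 28 0 2 2 8 0 2 0 18 0 10 0 6-4 4 0 4-2 10-8"/><path data-order="2" d="M316 292l0-2 4-6"/><path data-order="1" d="M86 290l16 0 12 2 2 2 0 6-8 8 0 2"/><path data-order="3" d="M314 284l6 0"/><path data-order="3" d="M320 284l4-2 6-2 4-4 2-6 10-8 10-6 6-6 4-8 12-12 6-2 4-6 10-10 2-2 0-16-2-2 2-10-2-6 2-6 0-28"/><path data-order="1" d="M116 268l6 4 8 2 2 0 6-2 4 0 6 6 0 10 6 6 4 2 10 0 4-2 6-6 4-8 14-12 24 0 4-4 2-4 8-8 22 0 4-4 10-4 6 2"/><path data-order="2" d="M278 246l2 2 18 8 8 8 6 12 2 8"/><path data-order="1" d="M304 224l-10 0-4 4-12 14 0 4"/><path data-order="1" d="M30 216l0-34 2-2"/><path data-order="2" d="M248 216l10 12 6 2 8 10 0 2 4 4"/><path data-order="1" d="M150 212l-6 0-4-2-2-2-4-6"/><path data-order="1" d="M126 202l6-4"/><path data-order="2" d="M134 202l0-4-2 0"/><path data-order="2" d="M132 198l0-18 0-4-4-4"/><path data-order="1" d="M232 198l16 18"/><path data-order="1" d="M36 184l-2 0-2-4"/><path data-order="2" d="M258 182l-2 12-6 10-2 6 0 6"/><path data-order="2" d="M32 180l2-2 0-26-2-4 0-6 0-12 4-10 0-6 0-12 0-2 14-10 14-4 4 0 4-2 6 0 10-4 6-6 0-2 2-4 8-6 6 2 6-6"/><path data-order="2" d="M128 172l-12-12-4-10 0-16-2-8-4-6 0-8 4-6"/><path data-order="1" d="M270 172l-12 10"/><path data-order="1" d="M138 170l-2 4-4 0-4-2"/><path data-order="2" d="M258 164l0 18"/><path data-order="1" d="M362 148l6 0 2 2 26 0 0-2 4-6"/><path data-order="3" d="M400 142l0-20"/><path data-order="1" d="M282 132l-16 16-2 6-6 10"/><path data-order="1" d="M252 130l12 12 0 10-6 8 0 4"/><path data-order="2" d="M110 106l4-8 8-12 0-4"/><path data-order="1" d="M336 96l6-2 16 0 2-2 12-6 4 0 4 2 6 0 8-4 6 0"/><path data-order="2" d="M122 82l0-4-6-6 0-14"/><path data-order="1" d="M190 80l-2 2-4 0-26 2-12 8-4 0-6-2-6-2-4-2-4-4"/><path data-order="1" d="M234 78l-4 2-4 4-6 12 2 26-6 6-2 0-4-2-6-2-4 0-4-2-4 2-28 0-12 4-8 6-8 0-8-4-16-18-2-2 0-4"/><path data-order="3" d="M116 58l0-10 2-4 0-6"/><path data-order="1" d="M386 56l4-4 10 0"/><path data-order="1" d="M24 54l0-4 8-8 0-4 2 0"/>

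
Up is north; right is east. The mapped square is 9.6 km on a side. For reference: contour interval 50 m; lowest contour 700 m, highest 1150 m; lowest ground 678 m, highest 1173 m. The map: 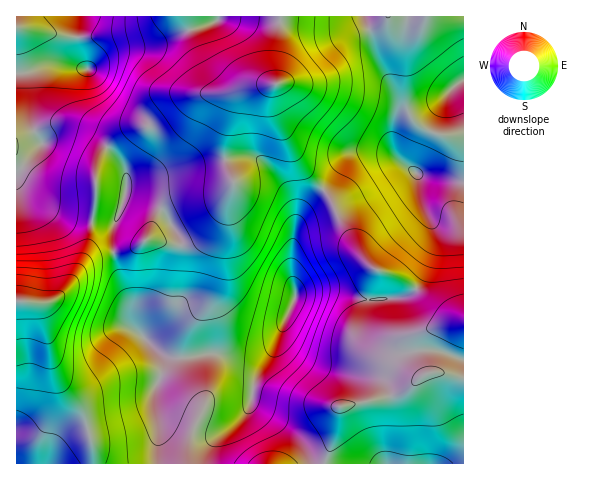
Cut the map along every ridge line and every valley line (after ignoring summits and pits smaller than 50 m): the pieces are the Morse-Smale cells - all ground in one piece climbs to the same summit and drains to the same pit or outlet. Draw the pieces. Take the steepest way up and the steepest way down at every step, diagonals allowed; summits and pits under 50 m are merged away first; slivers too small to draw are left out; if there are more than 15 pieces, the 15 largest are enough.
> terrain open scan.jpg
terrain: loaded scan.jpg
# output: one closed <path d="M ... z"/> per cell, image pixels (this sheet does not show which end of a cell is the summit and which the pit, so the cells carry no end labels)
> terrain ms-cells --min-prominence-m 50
<path d="M280 16l-95 1 10 28 10 21 17 21 5 3 9 0 10-4 14-1-18 6-5 5-4 8-8 32 0 24 8 21-1 5-12 8-35 4-18 6-11 12-11 25-14 8-17 4 4 18 11 29 1 23 3 5 22 22 12 7 21 1 27-5 24 6 20-1 7-4 10-11 19-44 0-11-4-12 0-21 4-27 9-20 19-19-26-30-19-36-5-18 0-16 3-5-1-24z"/><path d="M323 190l-19 18-7 13-6 34 0 21 4 12 0 11-18 43-21 35-7 30-15 19-22 15-7 12-1 11 121 0 8-25 7-32 58-13 29-21 12-1 25 5 0-58-24-8-33-29-10-6-25-8-14-17-15-26-13-28z"/><path d="M185 16l-105 0-2 37 3 10 5 5-32-4-11 2-13 9 0 41 4 14 7 13 16-13 23 0 24 14 20 23 3 9-1 18-14 41 3 18 16-4 14-8 11-25 11-12 18-6 35-4 8-4 5-7-8-23 0-24 12-40 5-5 11-4-26 3-14-12-18-33z"/><path d="M113 253l-14 2-11 6-28 35-10 6-12 2 4 4 14 66 29 43 8 31 0 15 110 1 2-11 7-12 22-15 14-16 8-33 18-29-8 6-11 5-16 0-24-6-27 5-16 0-12-5-25-23-5-7-1-23-9-22z"/><path d="M78 16l-62 1 1 284 16 2 17-1 15-11 23-30 11-6 15-3-2-13 1-11 8-19 6-23 0-10-4-11-19-21-24-14-23 0-16 13-7-13-4-14 0-41 4-4 20-7 32 4-5-5-3-10z"/><path d="M364 16l-83 0-1 4-5 40 1 24-3 5 1 21 23 49 25 30 8-6 15-23 8-6 19-3 17 3 9 4-5-10 0-18 6-20 0-8-21-42-7-28z"/><path d="M372 151l-22 4-16 23-11 11 7 8 13 28 15 26 14 17 25 8 10 6 33 29 23 7 1-136-45-7-26-19z"/><path d="M463 16l-98 1 13 43 21 42 0 8-6 20 0 18 3 9 4 5 19 13 37 7 8-1z"/><path d="M439 372l-16 3-14 13-11 6-58 13-7 32-8 24 138 1 1-86z"/><path d="M21 301l-5 0 0 162 76 1 1-16-7-28-6-13-17-21-7-12-14-66-4-5z"/>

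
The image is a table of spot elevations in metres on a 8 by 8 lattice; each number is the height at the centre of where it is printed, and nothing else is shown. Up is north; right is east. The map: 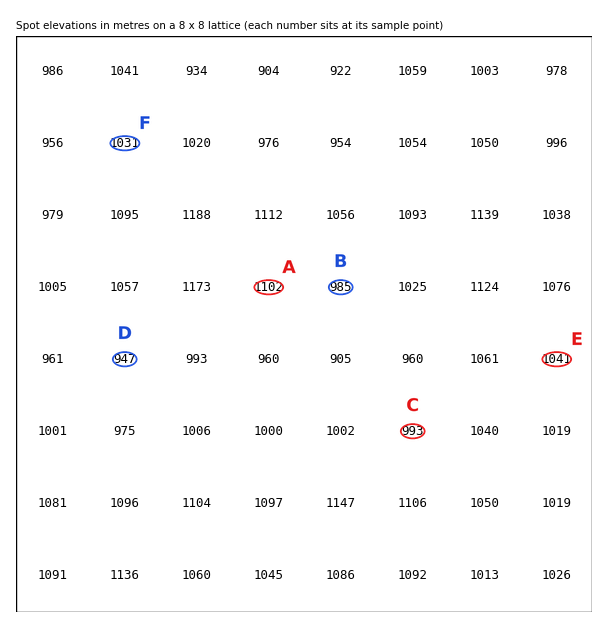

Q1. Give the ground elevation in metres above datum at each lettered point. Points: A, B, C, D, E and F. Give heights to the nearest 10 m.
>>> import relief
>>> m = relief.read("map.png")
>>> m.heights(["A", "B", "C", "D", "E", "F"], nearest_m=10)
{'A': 1100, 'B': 990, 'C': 990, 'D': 950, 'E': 1040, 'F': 1030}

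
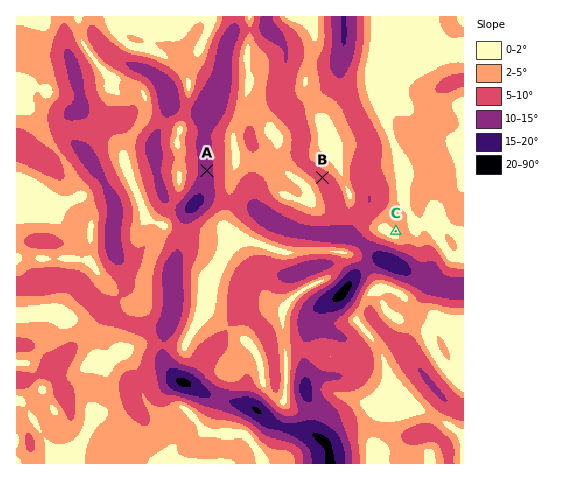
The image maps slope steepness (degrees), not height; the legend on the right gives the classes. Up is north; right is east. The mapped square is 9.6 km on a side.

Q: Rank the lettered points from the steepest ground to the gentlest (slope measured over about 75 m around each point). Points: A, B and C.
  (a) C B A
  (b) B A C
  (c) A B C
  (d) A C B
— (c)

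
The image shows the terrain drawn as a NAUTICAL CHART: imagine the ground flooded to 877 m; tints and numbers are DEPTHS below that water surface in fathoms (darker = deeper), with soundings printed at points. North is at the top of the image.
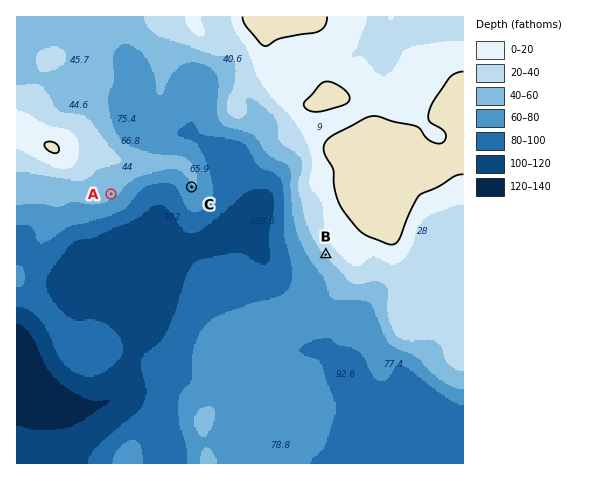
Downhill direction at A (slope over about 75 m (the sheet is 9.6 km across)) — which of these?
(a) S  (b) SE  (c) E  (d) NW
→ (b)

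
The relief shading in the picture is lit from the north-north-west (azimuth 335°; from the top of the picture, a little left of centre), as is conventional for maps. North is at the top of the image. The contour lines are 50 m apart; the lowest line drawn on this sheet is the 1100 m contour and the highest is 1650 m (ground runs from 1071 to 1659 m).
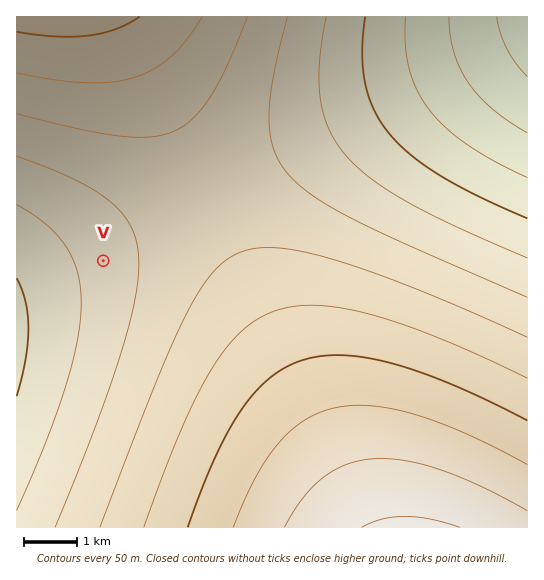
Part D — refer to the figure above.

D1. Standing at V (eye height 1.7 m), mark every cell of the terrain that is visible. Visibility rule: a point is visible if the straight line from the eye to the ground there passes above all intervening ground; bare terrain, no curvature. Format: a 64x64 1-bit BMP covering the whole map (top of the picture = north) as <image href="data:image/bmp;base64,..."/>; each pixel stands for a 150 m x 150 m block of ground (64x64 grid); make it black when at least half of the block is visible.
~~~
<image width="64" height="64" href="data:image/bmp;base64,Qk0+AgAAAAAAAD4AAAAoAAAAQAAAAEAAAAABAAEAAAAAAAACAAATCwAAEwsAAAIAAAAAAAAA////AAAAAAD/////4AAAAP/////wAAAA//////AAAAD/////8AAAAP/////wAAAA//////AAAAD/////8AAAAP/////wAAAA//////AAAAD/////8AAAAP/////wAAAA/////+AAAAD/////4AAAAP/////gAAAA/////+AAAAD/////wAAAAP/////AAAAA/////8AAAAD/////gAAAAP////+AAAAA/////wAAAAD/////AAAAAP////4AAAAA/////AAAAAD////4AAAAAP////gAAAAA////8AAAAAD////gAAAAAP///4AAAAAA////AAAAAAD///wAAAAAAP//+AAAAAAA///gAAAAAAD//wAAAAAAAP/+AAAAAAAA//wAAAAAAAD//AAAAAAAAP/8AAAAAAAA//4AAAAAAAD//gAAAAAAAP/+AAAAAAAA//8AAAAAAAD//wAAAAAAAP//AAAAAAAA//+AAAAAAAD//4AAAAAAAP//gAAAAAAA//+AAAAAAAD//4AAAAAAAP//wAAAAAAA///AAAAAAAD//8AAAAAAAP//wAAAAAAA///AAAAAAAD//8AAAAAAAP//wAAAAAAA///AAAAAAAD//8AAAAAAAP//gAAAAAAA//+AAAAAAAD//4AAAAAAAP//gAAAAAAA//8AAAAAAAD//wAAAAAAAA=="/>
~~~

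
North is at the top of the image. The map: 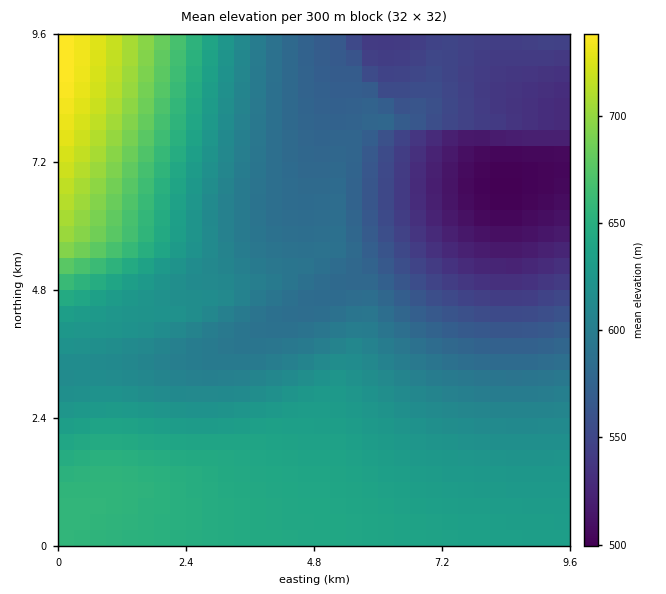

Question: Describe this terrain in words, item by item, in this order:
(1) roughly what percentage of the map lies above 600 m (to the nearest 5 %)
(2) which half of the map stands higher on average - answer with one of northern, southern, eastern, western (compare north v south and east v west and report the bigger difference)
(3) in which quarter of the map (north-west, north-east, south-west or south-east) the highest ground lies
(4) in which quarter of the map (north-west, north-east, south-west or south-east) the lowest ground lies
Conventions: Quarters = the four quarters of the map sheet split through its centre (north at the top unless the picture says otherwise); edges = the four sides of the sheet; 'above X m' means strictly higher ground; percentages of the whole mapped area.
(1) Roughly 60 % of the ground is higher than 600 m.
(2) On average the western half of the map is the higher ground.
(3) The highest point lies in the north-west quarter of the map.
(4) The lowest point lies in the north-east quarter of the map.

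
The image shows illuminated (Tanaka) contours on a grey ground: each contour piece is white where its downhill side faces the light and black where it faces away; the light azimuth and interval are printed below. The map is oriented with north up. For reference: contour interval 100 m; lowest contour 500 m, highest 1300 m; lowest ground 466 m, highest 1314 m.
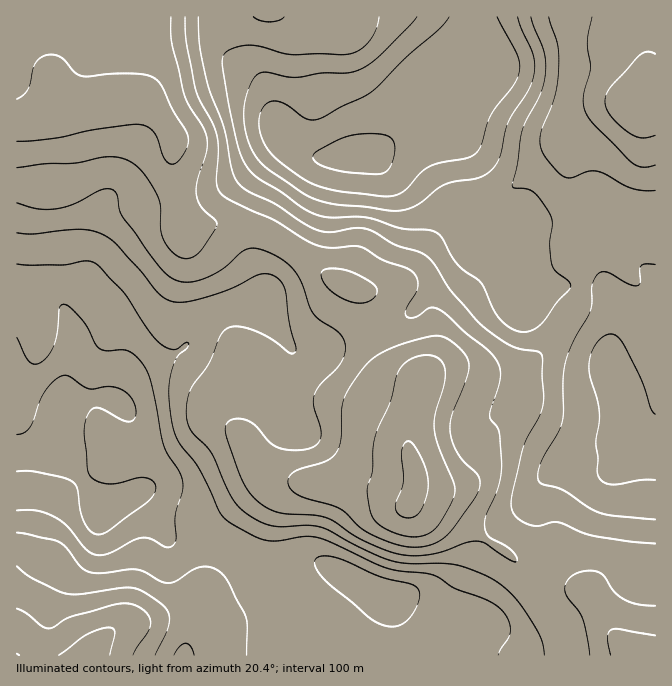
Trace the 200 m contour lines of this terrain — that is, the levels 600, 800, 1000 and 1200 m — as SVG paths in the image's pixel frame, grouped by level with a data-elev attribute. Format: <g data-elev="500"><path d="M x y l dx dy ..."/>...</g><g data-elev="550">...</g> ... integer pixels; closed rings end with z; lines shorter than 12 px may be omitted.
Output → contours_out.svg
<g data-elev="600"><path d="M17 435l7-2 5-5 4-6 11-29 8-10 8-7 8 0 16 10 6 3 18-3 11 2 8 5 6 7 3 8-1 9-3 4-5 1-27-14-5 0-5 3-4 7-2 12 4 43 7 7 12 4 11-1 20-5 9 0 7 4 2 6-3 7-7 8-38 28-6 3-5 0-7-3-6-9-4-12-3-22-4-6-11-5-25-5-20-1"/><path d="M497 17l20 38 3 8-1 9-5 13-23 30-11 32-7 8-8 4-23 3-12 4-10 7-17 19-8 3-10 1-47-5-23-6-11-6-18-12-18-17-7-13-2-14 2-11 6-9 7-2 8 1 26 18 7 0 9-3 18-11 23-10 9-6 33-33 33-29 9-11"/></g><g data-elev="800"><path d="M174 655l6-9 5-3 5 3 4 9"/><path d="M247 655l0-28-1-10-19-37-10-10-8-3-10 0-22 14-8 2-9-2-15-9-8-2-35 3-10 0-10-5-15-20-8-6-42-9"/><path d="M655 519l-41-3-15-4-12-6-23-16-23-7-3-3 0-5 4-15 16-27 4-10 1-11 0-34 2-15 8-21 17-30 2-9 0-16 3-9 5-6 5 0 24 12 8 2 3-3 0-13 2-5 5-1 8 0"/><path d="M17 264l45 1 22-4 10 1 6 5 24 25 25 38 11 14 7 4 7 2 5-2 6-5 4 0-2 5-10 9-7 20-1 20 3 28 7 17 19 25 21 45 8 8 27 16 13 4 11 1 27-5 16 2 61 28 15 5 37 4 21 14 33 12 15 11 7 13-1 12-11 18"/><path d="M531 17l13 35 2 11-1 12-5 20-18 35-5 35-5 20 2 3 13 1 7 3 15 20 3 10-2 21 2 22 3 6 13 9 3 5-2 5-12 12-15 21-8 7-10 2-12-3-13-11-6-10-11-24-25-20-15-26-5-5-9-3-28-2-35-11-35 1-15-4-11-6-23-16-24-15-8-8-7-11-8-31-11-55-1-12 3-7 12-6 13-2 12 2 28 7 60 0 12-6 8-8 6-12 3-11"/></g><g data-elev="1000"><path d="M133 655l15-23 3-8-1-6-3-4-12-9-10-2-13 2-42 12-16 10-6 1-6-2-15-12-10-5"/><path d="M655 606l-18-2-14-6-10-8-9-14-6-4-14-1-12 5-6 8-1 8 18 26 7 37"/><path d="M17 203l21 6 19 0 18-6 25-13 7-1 5 0 5 6 5 20 27 38 17 20 6 5 8 4 15-1 17-6 13-8 17-15 7-3 6-1 9 2 20 10 8 8 7 9 15 37 6 6 17 11 5 6 3 6 0 9-6 13-19 20-6 10 0 12 7 26-2 9-5 5-15 3-17-1-11-6-14-16-8-6-14-2-5 1-3 3-2 7 3 12 13 35 9 16 10 10 12 7 12 4 30 1 13 3 33 21 36 15 16 2 16-1 16-4 23-9 10-1 8 2 25 17 7 1-1-4-3-5-8-6-16-9-4-10 1-10 11-27 4-20-2-38-2-5-6-7-1-5 10-37 0-10-4-8-10-12-48-39-8-1-14 9-6 1-3-1-2-4 1-5 10-15 2-8-2-8-6-7-27-10-23-13-30 1-16-4-39-23-42-19-12-9-3-5-2-6 2-30-1-15-4-14-13-23-5-12-9-46-1-25"/><path d="M592 17l-5 25 3 26-7 30 2 14 10 13 37 38 10 4 13-2"/></g><g data-elev="1200"><path d="M412 537l13-2 10-7 15-23 5-13-2-10-14-35-5-19 1-15 10-31 0-14-5-8-11-5-9 1-10 3-7 6-5 7-8 30-15 35-2 11-1 24-5 16 3 22 6 12 16 10z"/><path d="M17 141l37-3 41-9 45-4 8 2 6 5 3 6 7 19 3 5 5 2 5-2 5-5 5-9 1-8-2-8-13-22-12-25-6-6-8-4-27-2-38 3-8-4-14-15-6-2-7 0-5 2-6 5-3 6-5 20-4 7-7 4"/></g>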